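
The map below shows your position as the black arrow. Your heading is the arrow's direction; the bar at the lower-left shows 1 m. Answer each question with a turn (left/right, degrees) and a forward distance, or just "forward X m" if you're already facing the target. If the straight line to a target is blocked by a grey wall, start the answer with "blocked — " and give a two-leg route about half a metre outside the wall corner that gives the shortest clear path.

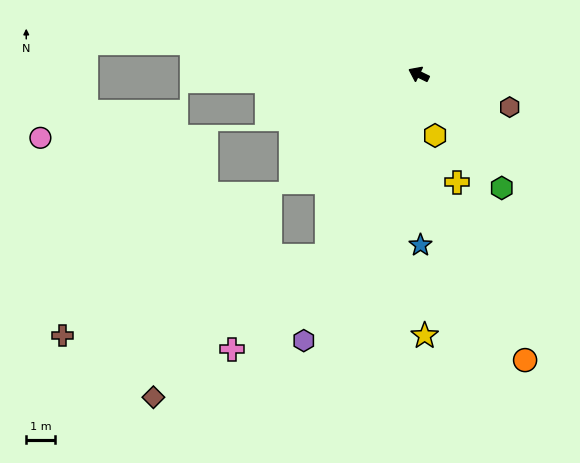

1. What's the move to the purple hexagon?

turn left 93°, forward 10.1 m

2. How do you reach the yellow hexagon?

turn left 131°, forward 2.2 m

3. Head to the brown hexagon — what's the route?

turn right 174°, forward 3.4 m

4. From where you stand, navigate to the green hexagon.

turn left 152°, forward 4.9 m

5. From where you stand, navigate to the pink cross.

blocked — turn left 89°, forward 7.1 m, then turn right 18°, forward 4.6 m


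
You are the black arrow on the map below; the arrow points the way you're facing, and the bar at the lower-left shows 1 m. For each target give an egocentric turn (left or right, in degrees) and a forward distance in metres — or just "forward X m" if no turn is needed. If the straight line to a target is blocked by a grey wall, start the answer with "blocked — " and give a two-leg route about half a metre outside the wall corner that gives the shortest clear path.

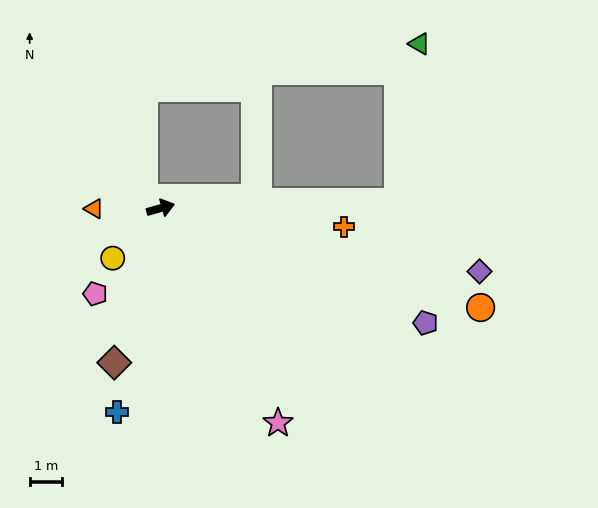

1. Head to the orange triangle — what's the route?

turn left 165°, forward 2.0 m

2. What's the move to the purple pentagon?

turn right 39°, forward 8.9 m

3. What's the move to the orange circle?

turn right 33°, forward 10.3 m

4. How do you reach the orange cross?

turn right 22°, forward 5.7 m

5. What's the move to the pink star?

turn right 77°, forward 7.5 m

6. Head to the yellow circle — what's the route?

turn right 150°, forward 2.1 m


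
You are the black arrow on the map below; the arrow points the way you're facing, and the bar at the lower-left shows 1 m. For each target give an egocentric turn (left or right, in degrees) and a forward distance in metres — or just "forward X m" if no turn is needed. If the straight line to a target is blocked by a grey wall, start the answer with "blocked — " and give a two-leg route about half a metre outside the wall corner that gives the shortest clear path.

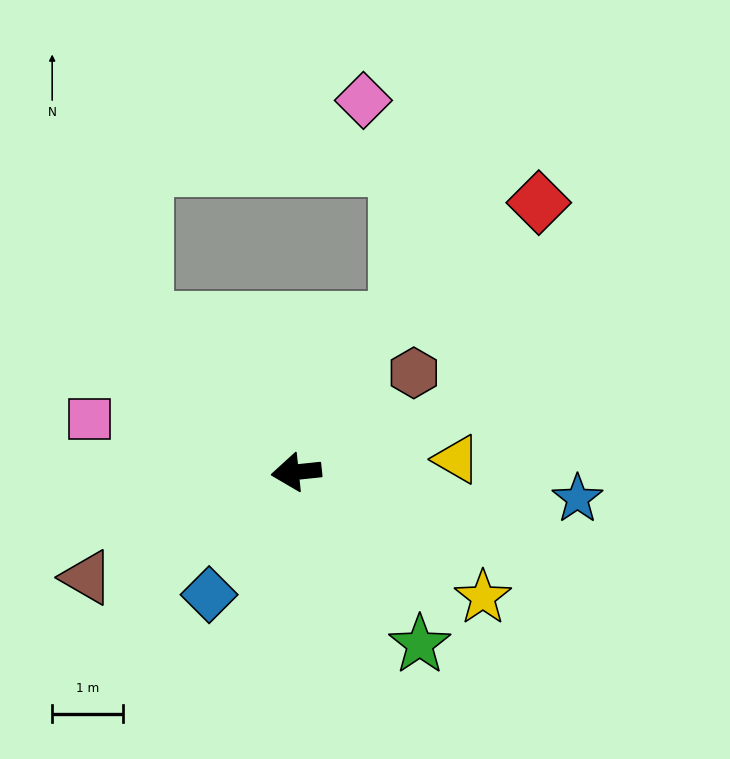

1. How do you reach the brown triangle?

turn left 21°, forward 3.3 m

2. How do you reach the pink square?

turn right 20°, forward 3.0 m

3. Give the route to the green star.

turn left 120°, forward 3.0 m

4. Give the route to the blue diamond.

turn left 49°, forward 2.1 m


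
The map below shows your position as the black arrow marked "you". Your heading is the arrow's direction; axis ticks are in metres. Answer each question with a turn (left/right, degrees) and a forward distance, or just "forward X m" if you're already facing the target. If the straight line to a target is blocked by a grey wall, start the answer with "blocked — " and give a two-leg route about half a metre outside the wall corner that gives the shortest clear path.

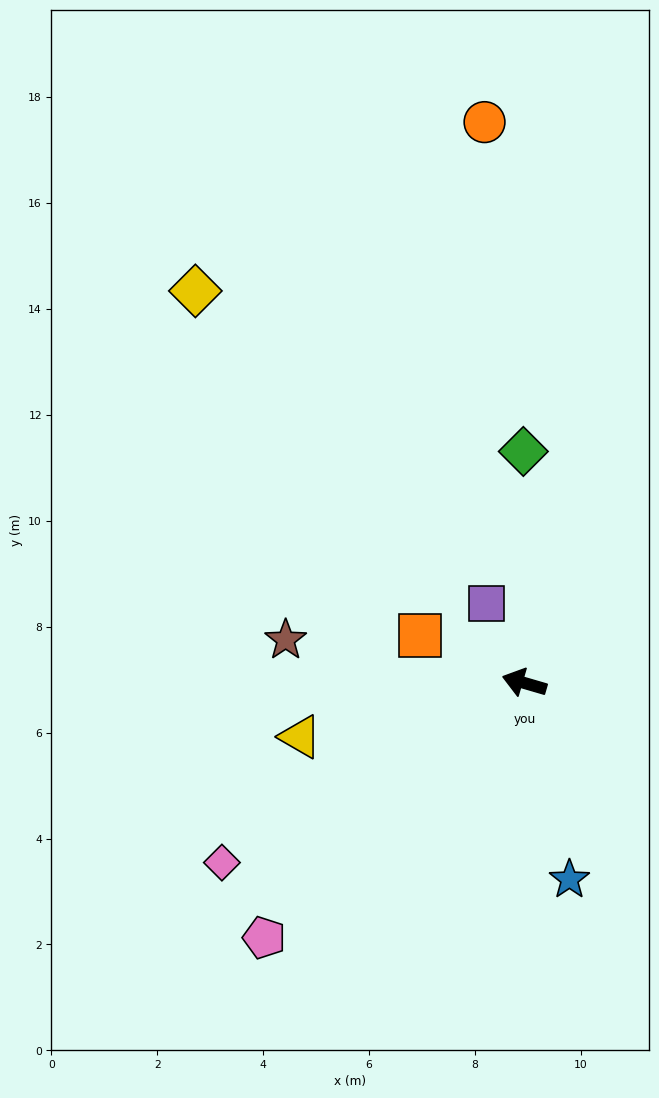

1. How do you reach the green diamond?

turn right 73°, forward 4.4 m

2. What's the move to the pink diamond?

turn left 47°, forward 6.6 m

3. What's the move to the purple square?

turn right 48°, forward 1.7 m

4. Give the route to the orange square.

turn right 8°, forward 2.2 m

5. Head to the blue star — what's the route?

turn left 119°, forward 3.8 m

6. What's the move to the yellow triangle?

turn left 30°, forward 4.4 m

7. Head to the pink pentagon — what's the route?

turn left 61°, forward 6.9 m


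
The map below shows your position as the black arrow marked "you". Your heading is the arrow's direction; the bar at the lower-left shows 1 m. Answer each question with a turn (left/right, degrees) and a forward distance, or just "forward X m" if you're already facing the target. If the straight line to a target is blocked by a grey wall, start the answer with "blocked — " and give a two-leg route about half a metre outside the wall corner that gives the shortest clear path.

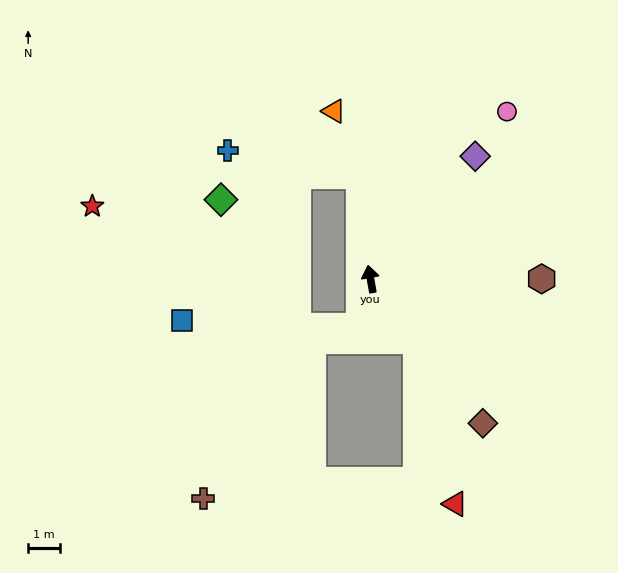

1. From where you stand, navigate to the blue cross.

blocked — turn right 4°, forward 3.3 m, then turn left 73°, forward 4.2 m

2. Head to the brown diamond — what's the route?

turn right 152°, forward 5.7 m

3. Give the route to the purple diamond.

turn right 51°, forward 5.1 m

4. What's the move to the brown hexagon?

turn right 100°, forward 5.4 m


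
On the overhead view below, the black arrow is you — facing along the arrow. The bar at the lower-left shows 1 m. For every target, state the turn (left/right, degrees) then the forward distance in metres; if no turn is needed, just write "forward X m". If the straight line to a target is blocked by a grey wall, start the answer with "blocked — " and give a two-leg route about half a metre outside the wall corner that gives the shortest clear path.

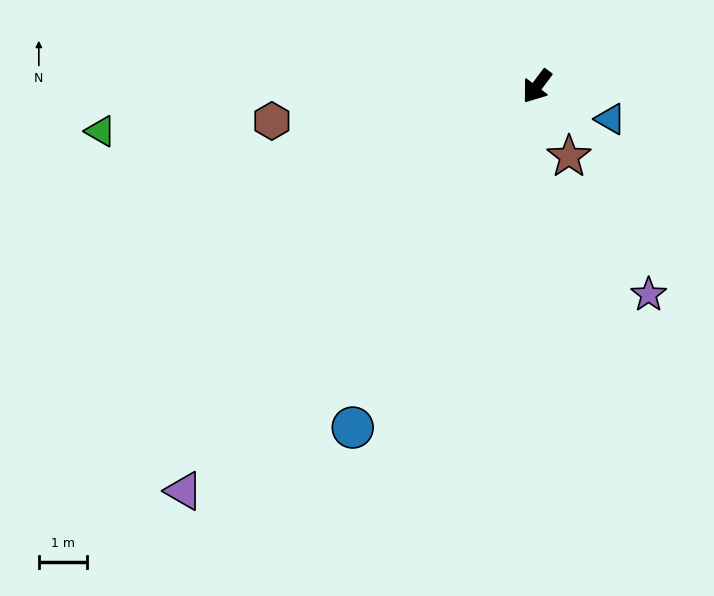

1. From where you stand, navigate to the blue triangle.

turn left 103°, forward 1.7 m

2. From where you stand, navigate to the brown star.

turn left 61°, forward 1.6 m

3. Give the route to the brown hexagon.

turn right 46°, forward 5.6 m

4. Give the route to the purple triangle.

turn right 4°, forward 11.2 m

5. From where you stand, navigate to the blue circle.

turn left 9°, forward 8.1 m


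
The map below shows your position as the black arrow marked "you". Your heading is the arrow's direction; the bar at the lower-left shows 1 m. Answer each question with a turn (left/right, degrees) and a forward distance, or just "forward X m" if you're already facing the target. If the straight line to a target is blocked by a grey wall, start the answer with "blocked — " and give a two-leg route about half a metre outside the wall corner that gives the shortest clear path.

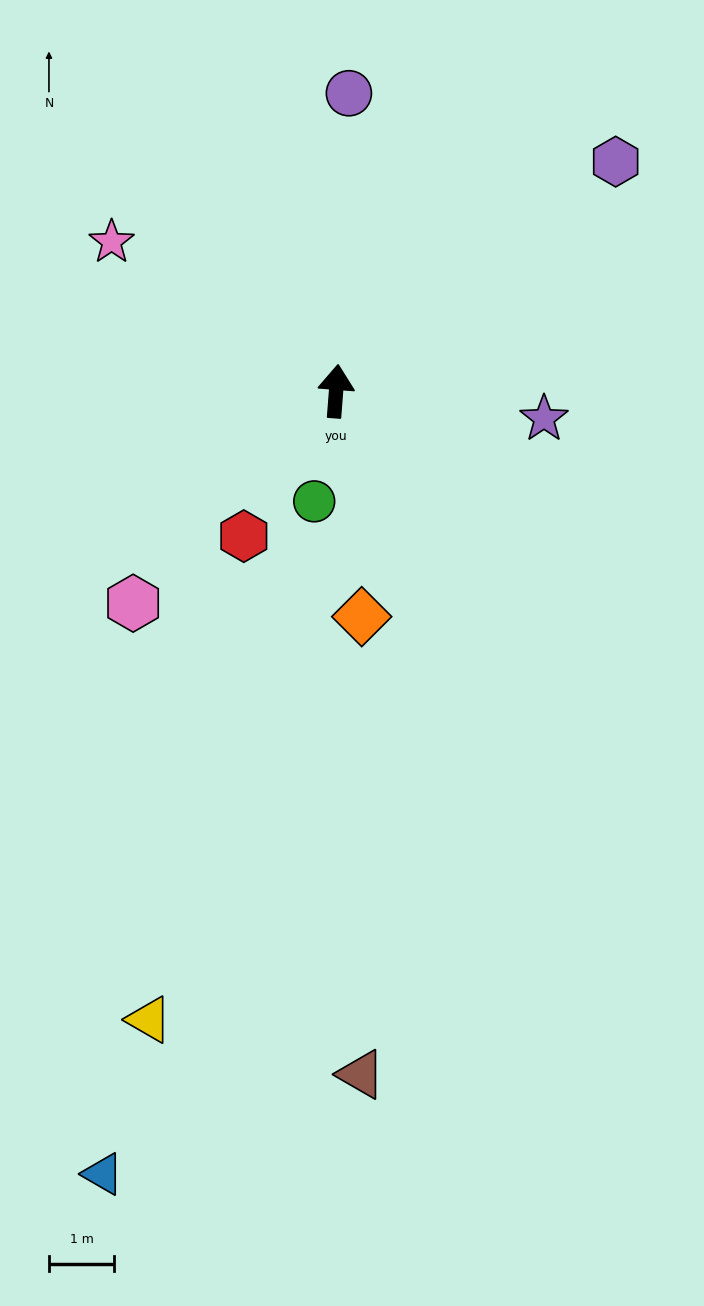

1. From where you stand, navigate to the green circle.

turn left 173°, forward 1.7 m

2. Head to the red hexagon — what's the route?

turn left 152°, forward 2.6 m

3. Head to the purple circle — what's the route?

forward 4.6 m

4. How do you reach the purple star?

turn right 93°, forward 3.2 m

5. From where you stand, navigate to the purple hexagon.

turn right 46°, forward 5.6 m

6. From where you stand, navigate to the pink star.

turn left 61°, forward 4.1 m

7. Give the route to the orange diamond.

turn right 169°, forward 3.5 m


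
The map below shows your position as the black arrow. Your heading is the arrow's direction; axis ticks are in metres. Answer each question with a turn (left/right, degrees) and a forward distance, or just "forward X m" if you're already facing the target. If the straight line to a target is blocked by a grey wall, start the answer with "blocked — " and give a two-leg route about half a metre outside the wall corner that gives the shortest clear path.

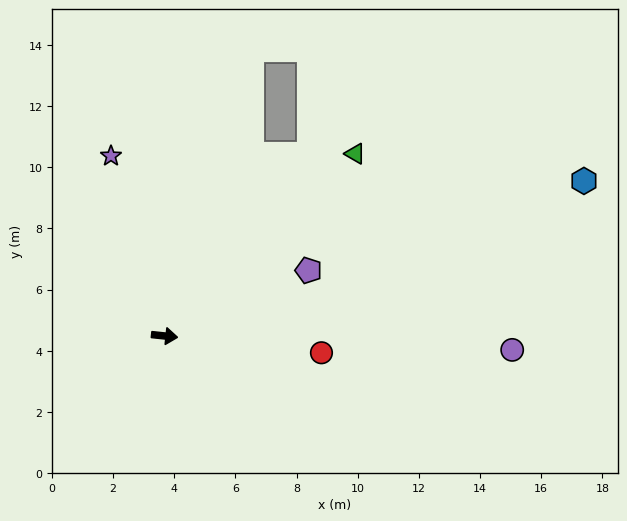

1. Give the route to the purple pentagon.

turn left 30°, forward 5.2 m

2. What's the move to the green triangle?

turn left 50°, forward 8.6 m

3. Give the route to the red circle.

forward 5.2 m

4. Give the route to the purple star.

turn left 113°, forward 6.1 m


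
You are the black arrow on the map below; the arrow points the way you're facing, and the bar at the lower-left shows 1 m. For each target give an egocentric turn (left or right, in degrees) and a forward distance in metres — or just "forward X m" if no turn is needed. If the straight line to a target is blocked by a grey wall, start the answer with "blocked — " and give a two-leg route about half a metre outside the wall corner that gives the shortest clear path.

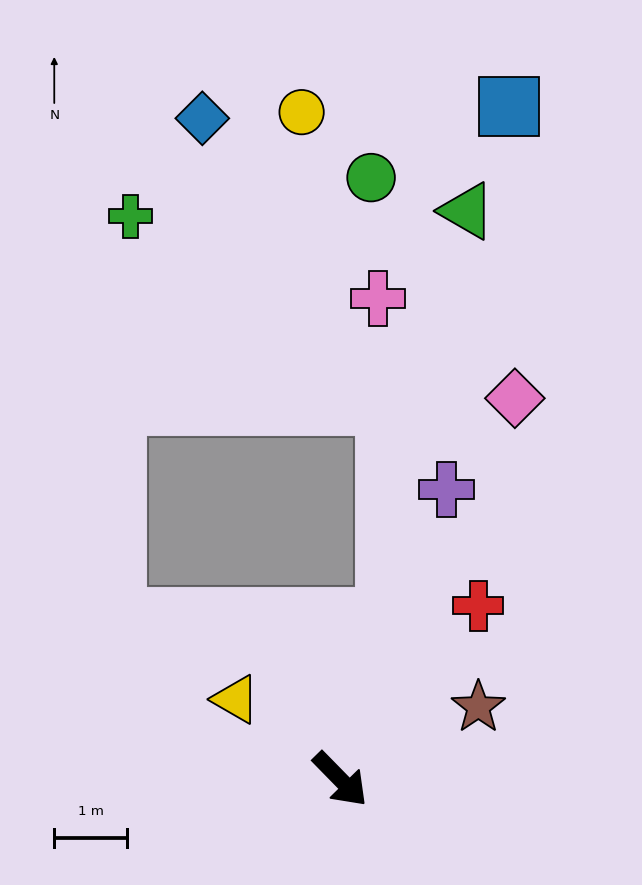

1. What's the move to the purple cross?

turn left 115°, forward 4.3 m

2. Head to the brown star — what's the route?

turn left 73°, forward 2.2 m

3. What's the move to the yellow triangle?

turn right 172°, forward 1.8 m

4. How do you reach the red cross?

turn left 97°, forward 3.1 m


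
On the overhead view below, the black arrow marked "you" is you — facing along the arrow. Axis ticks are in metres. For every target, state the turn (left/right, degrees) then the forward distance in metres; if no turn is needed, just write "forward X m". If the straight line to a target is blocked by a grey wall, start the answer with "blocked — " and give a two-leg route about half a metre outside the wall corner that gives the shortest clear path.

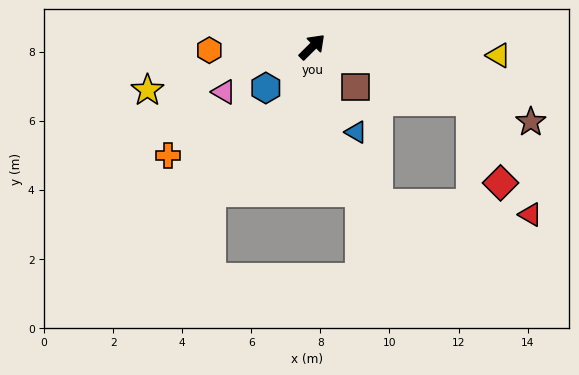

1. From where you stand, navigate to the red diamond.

blocked — turn right 64°, forward 4.8 m, then turn right 50°, forward 2.5 m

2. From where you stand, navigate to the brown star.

turn right 64°, forward 6.7 m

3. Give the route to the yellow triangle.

turn right 47°, forward 5.4 m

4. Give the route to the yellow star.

turn left 150°, forward 4.9 m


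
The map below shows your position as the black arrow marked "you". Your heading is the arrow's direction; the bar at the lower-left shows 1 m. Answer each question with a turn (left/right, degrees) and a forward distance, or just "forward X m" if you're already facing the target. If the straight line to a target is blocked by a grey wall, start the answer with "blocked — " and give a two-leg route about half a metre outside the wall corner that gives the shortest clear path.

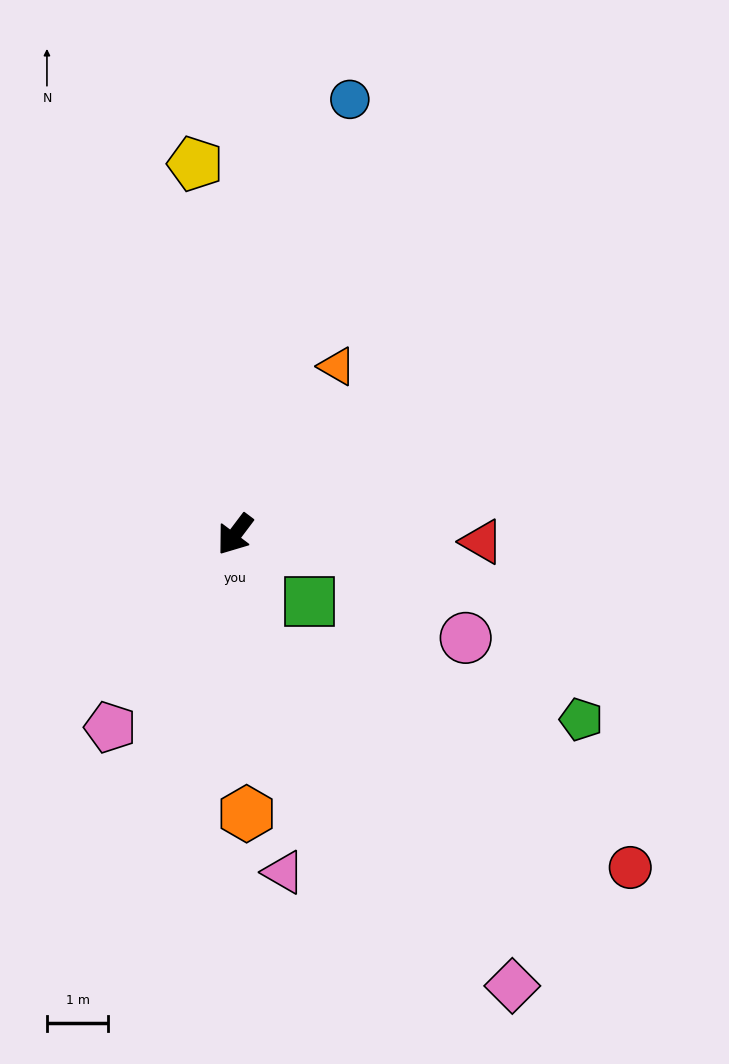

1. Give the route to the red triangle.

turn left 125°, forward 4.0 m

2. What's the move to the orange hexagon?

turn left 39°, forward 4.5 m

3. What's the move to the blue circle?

turn right 158°, forward 7.3 m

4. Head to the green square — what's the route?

turn left 85°, forward 1.6 m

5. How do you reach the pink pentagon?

turn left 4°, forward 3.7 m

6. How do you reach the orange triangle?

turn right 174°, forward 3.2 m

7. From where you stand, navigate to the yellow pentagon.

turn right 137°, forward 6.1 m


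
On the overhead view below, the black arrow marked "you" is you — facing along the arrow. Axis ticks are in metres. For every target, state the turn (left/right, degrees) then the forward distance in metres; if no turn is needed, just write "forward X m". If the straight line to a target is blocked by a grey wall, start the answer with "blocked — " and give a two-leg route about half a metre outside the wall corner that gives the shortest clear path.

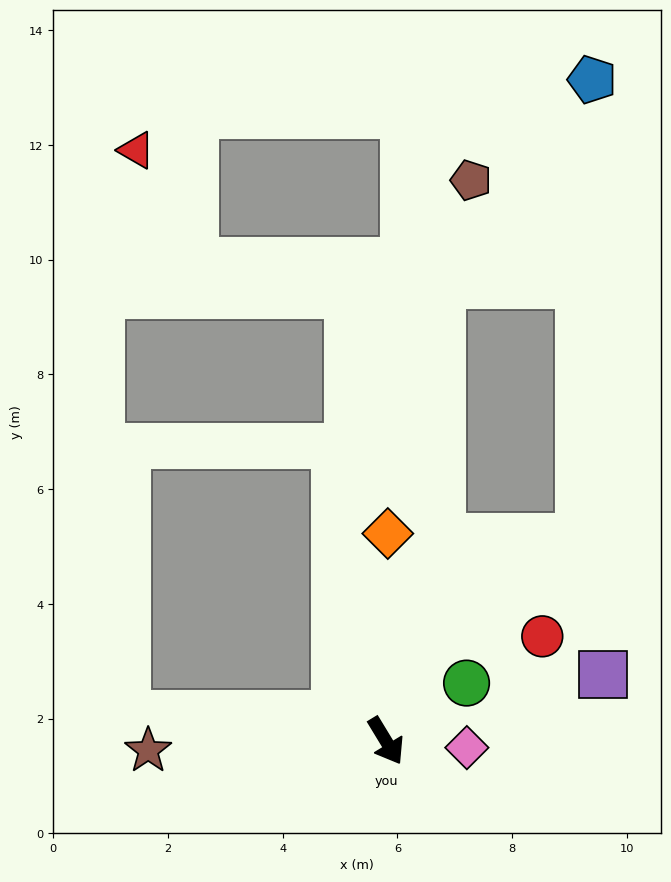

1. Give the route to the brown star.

turn right 119°, forward 4.1 m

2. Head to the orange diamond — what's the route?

turn left 148°, forward 3.6 m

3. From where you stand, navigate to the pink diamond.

turn left 54°, forward 1.4 m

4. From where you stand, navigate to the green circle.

turn left 94°, forward 1.7 m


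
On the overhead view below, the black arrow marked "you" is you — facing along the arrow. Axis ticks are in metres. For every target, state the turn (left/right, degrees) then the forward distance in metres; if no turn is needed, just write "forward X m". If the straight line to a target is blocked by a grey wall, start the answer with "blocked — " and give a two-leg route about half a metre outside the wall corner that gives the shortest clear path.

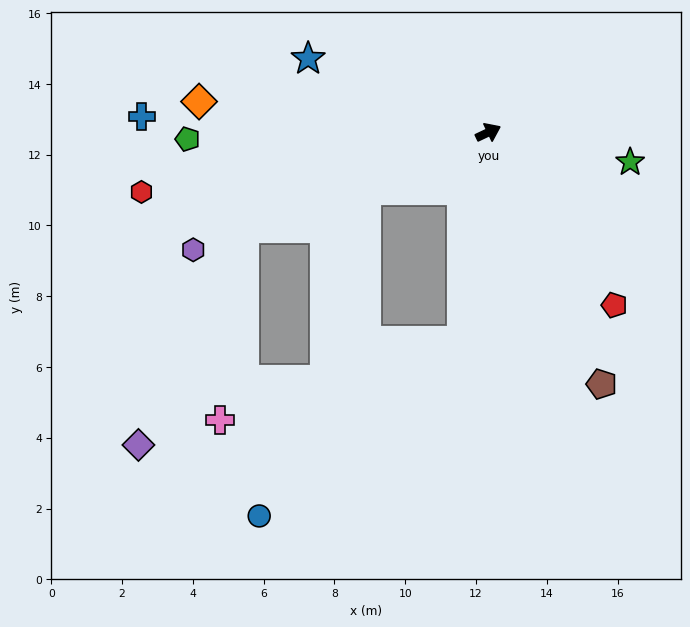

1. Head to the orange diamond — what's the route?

turn left 149°, forward 8.2 m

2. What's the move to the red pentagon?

turn right 79°, forward 6.0 m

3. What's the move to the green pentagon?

turn left 156°, forward 8.5 m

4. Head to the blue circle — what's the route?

blocked — turn right 122°, forward 5.9 m, then turn right 43°, forward 7.6 m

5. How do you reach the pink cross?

blocked — turn right 122°, forward 5.9 m, then turn right 65°, forward 7.2 m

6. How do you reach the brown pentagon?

turn right 91°, forward 7.8 m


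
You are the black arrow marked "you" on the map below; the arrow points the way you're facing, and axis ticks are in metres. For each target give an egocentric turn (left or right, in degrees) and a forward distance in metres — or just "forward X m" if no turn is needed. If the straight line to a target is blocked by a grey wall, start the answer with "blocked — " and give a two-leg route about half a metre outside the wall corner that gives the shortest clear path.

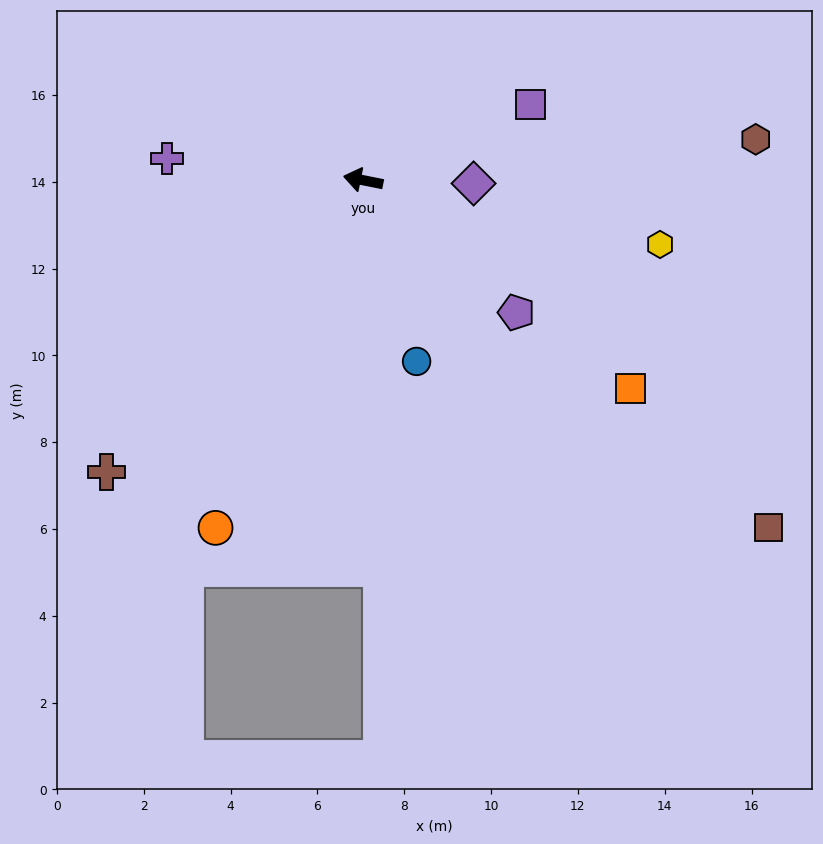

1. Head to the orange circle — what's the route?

turn left 78°, forward 8.7 m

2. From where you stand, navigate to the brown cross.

turn left 60°, forward 9.0 m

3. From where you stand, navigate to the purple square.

turn right 144°, forward 4.2 m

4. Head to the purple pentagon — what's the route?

turn left 151°, forward 4.7 m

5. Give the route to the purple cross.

turn left 5°, forward 4.5 m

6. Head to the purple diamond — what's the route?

turn right 170°, forward 2.5 m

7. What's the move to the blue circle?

turn left 118°, forward 4.4 m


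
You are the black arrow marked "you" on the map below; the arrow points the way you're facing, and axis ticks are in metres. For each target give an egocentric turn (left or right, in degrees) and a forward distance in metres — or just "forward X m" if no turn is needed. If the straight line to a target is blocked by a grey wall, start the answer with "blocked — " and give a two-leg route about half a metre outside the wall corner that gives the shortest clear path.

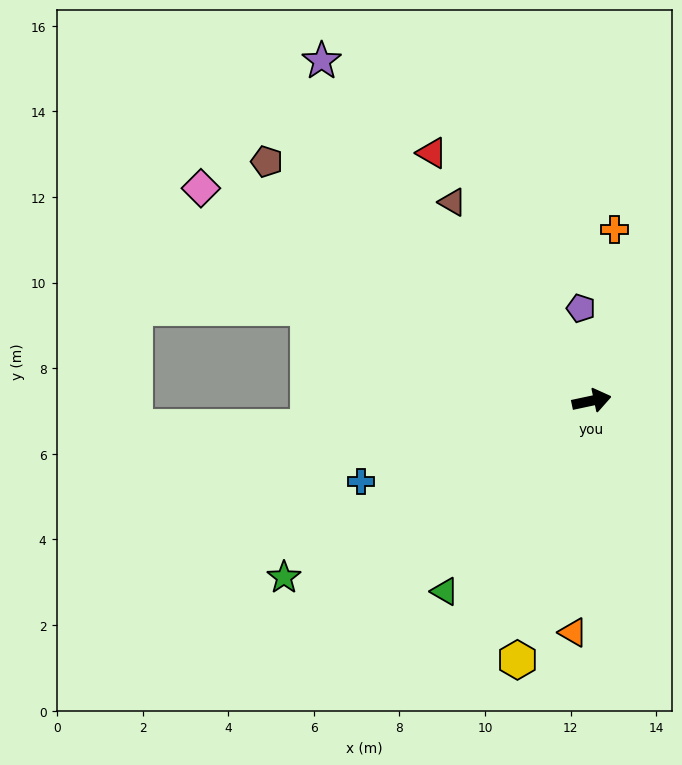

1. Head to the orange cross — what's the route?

turn left 70°, forward 4.0 m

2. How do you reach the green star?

turn right 162°, forward 8.3 m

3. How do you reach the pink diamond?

turn left 139°, forward 10.4 m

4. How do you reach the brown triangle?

turn left 113°, forward 5.7 m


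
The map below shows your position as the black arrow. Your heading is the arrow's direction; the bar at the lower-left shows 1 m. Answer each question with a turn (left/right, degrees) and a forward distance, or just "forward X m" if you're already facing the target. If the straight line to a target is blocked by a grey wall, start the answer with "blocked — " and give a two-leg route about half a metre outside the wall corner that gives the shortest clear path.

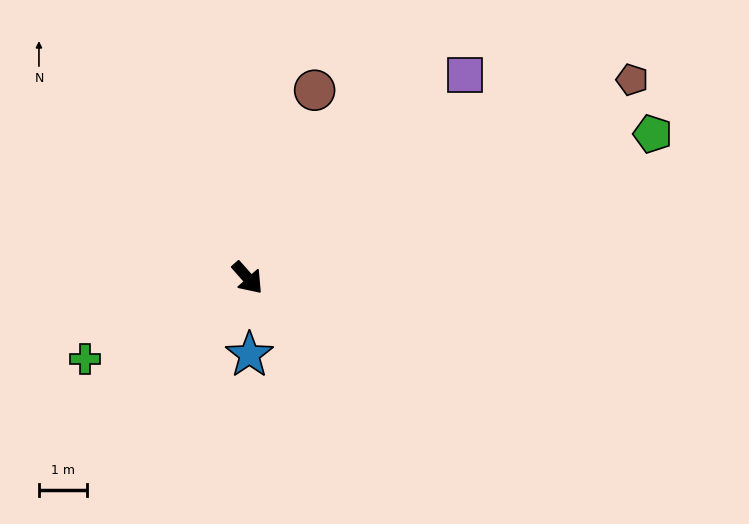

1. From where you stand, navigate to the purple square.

turn left 91°, forward 6.2 m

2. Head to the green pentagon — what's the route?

turn left 68°, forward 8.9 m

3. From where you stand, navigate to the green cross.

turn right 105°, forward 3.8 m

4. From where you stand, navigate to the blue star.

turn right 40°, forward 1.6 m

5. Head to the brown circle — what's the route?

turn left 119°, forward 4.1 m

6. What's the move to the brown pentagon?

turn left 76°, forward 9.0 m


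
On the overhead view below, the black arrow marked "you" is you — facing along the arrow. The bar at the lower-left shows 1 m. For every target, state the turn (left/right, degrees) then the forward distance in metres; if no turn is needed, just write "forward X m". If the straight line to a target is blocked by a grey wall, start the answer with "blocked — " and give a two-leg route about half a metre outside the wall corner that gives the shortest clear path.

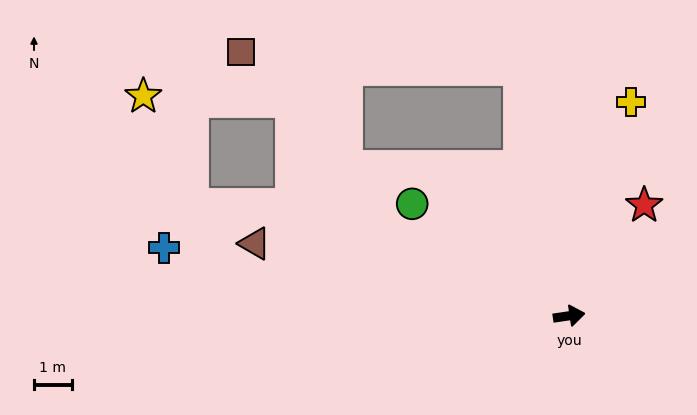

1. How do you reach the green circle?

turn left 136°, forward 5.1 m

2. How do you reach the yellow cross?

turn left 65°, forward 5.9 m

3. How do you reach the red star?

turn left 47°, forward 3.5 m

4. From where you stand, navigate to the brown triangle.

turn left 159°, forward 8.5 m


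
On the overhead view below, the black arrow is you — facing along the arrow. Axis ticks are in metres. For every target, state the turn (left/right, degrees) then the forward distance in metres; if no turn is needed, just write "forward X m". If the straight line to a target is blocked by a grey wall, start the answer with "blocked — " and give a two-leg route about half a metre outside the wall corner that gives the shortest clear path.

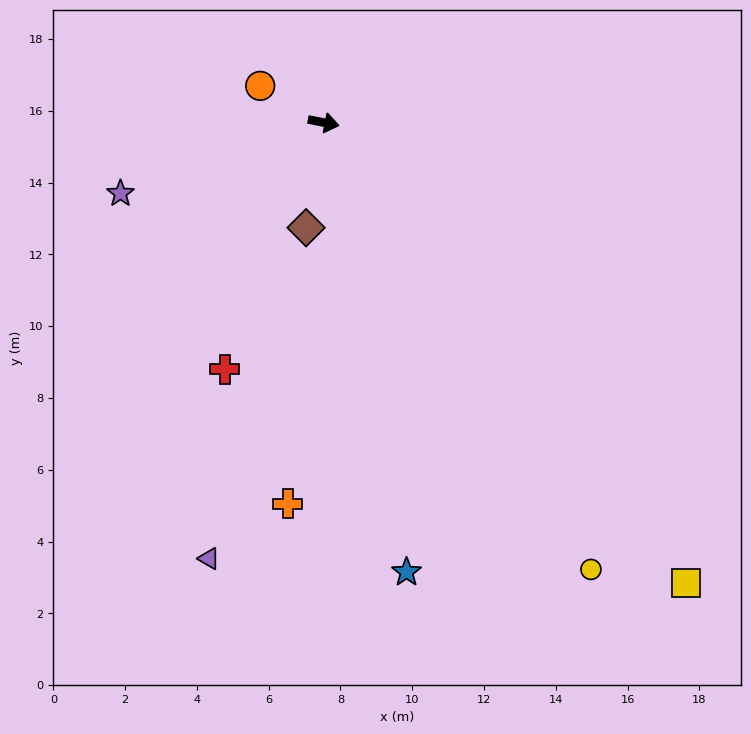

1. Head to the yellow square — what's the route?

turn right 41°, forward 16.3 m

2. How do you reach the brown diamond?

turn right 88°, forward 3.0 m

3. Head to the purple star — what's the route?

turn right 150°, forward 6.0 m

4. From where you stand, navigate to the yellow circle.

turn right 48°, forward 14.5 m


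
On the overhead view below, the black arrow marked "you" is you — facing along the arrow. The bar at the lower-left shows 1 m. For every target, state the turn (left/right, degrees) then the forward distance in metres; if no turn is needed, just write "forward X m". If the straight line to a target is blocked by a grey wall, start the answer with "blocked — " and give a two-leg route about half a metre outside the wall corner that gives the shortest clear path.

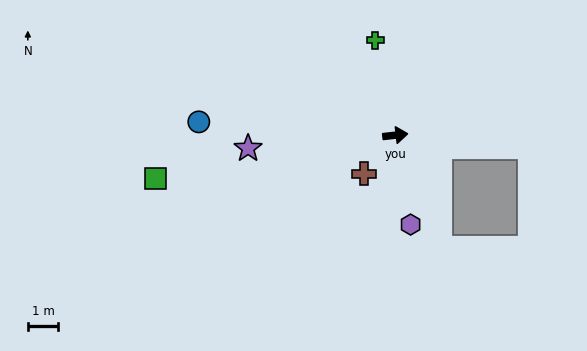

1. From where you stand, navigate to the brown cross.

turn right 136°, forward 1.6 m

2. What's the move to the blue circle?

turn left 170°, forward 6.4 m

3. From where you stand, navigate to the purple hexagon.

turn right 87°, forward 3.0 m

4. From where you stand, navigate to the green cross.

turn left 95°, forward 3.2 m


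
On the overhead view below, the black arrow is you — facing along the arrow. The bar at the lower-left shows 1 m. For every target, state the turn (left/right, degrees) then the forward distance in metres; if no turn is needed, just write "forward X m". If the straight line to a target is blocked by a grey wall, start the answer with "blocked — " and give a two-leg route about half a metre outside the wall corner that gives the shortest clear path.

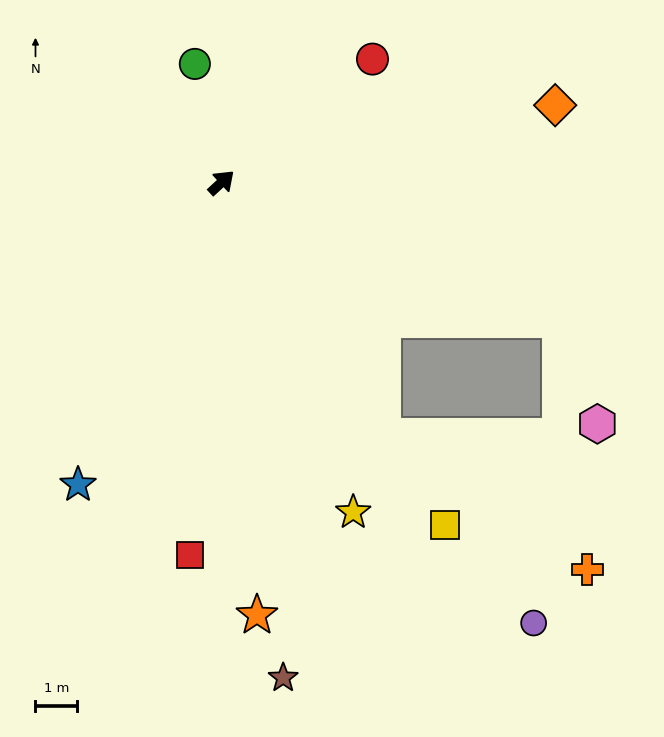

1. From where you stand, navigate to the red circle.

turn right 3°, forward 4.7 m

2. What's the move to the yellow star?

turn right 111°, forward 8.5 m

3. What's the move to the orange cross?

blocked — turn right 100°, forward 7.2 m, then turn left 24°, forward 5.8 m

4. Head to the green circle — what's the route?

turn left 60°, forward 2.9 m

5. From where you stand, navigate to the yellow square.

turn right 100°, forward 9.8 m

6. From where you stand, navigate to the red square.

turn right 138°, forward 9.0 m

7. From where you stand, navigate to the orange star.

turn right 128°, forward 10.4 m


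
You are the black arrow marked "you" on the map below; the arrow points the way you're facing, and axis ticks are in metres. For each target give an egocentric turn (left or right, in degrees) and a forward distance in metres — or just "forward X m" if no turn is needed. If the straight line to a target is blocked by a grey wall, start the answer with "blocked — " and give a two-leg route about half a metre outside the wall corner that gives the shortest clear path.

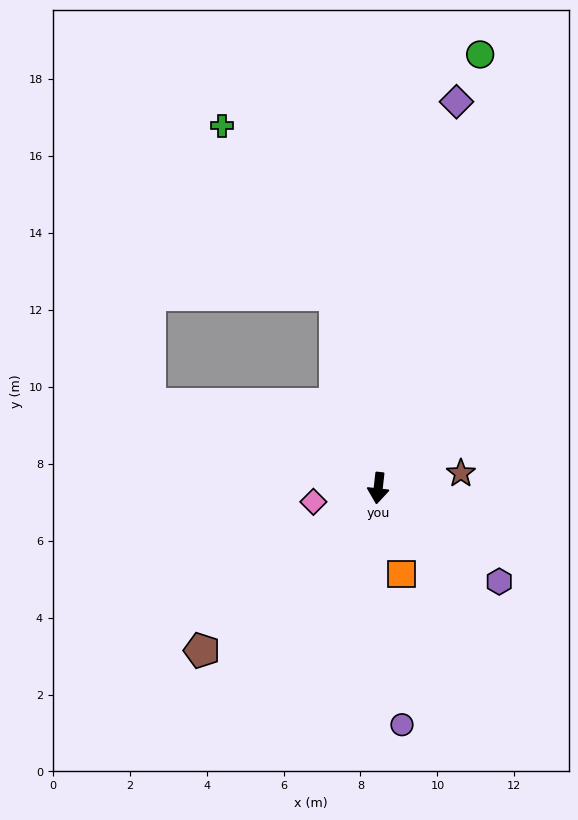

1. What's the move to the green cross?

blocked — turn right 161°, forward 5.2 m, then turn left 21°, forward 5.3 m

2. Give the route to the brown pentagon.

turn right 41°, forward 6.2 m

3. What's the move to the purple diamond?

turn left 175°, forward 10.3 m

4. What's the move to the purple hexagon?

turn left 59°, forward 4.0 m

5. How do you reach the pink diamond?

turn right 72°, forward 1.7 m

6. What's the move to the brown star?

turn left 107°, forward 2.2 m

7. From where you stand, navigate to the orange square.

turn left 22°, forward 2.3 m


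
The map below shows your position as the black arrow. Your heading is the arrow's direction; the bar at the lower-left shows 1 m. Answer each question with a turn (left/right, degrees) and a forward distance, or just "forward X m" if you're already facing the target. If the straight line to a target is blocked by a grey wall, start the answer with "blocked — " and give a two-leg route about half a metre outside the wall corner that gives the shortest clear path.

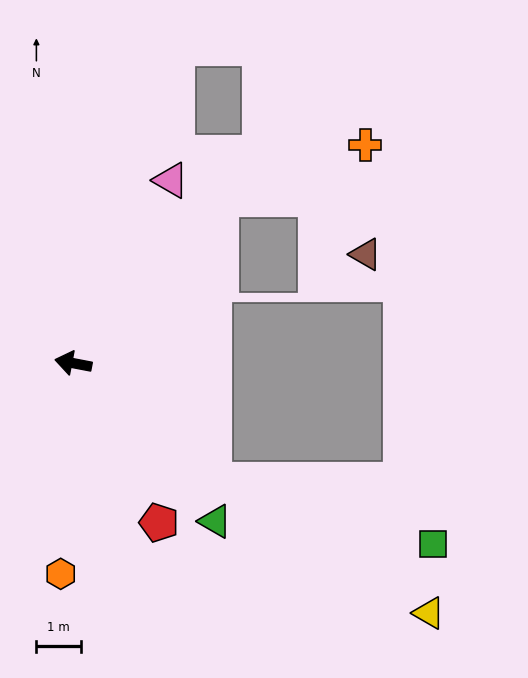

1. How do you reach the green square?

blocked — turn left 151°, forward 4.1 m, then turn left 24°, forward 5.1 m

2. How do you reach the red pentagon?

turn left 129°, forward 4.0 m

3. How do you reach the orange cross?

blocked — turn right 121°, forward 4.9 m, then turn right 28°, forward 3.4 m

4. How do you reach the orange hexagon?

turn left 97°, forward 4.7 m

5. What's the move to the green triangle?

turn left 143°, forward 4.7 m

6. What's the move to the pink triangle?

turn right 107°, forward 4.6 m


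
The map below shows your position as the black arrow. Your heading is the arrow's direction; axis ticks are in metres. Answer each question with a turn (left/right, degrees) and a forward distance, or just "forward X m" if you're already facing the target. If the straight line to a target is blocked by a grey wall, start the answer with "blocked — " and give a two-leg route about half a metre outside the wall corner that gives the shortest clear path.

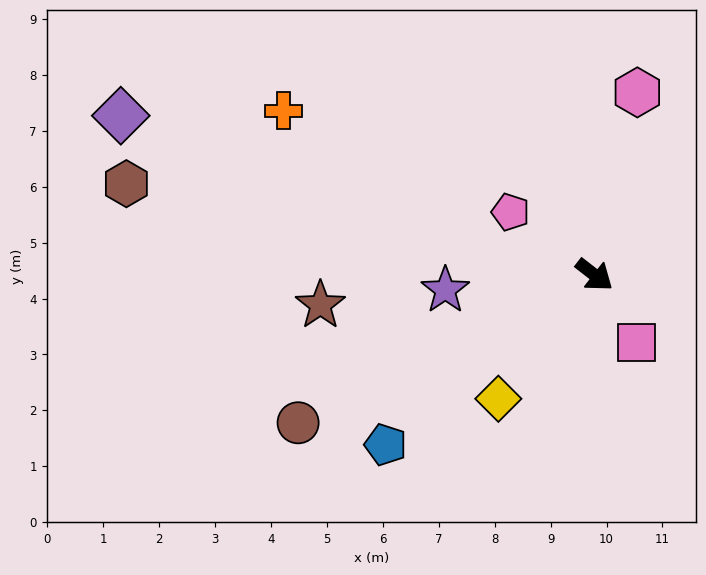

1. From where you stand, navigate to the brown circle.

turn right 116°, forward 5.9 m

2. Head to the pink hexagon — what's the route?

turn left 115°, forward 3.4 m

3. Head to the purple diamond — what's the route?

turn right 161°, forward 8.9 m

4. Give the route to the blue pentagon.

turn right 103°, forward 4.8 m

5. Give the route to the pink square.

turn right 20°, forward 1.4 m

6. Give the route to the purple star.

turn right 136°, forward 2.7 m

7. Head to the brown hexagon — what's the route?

turn right 153°, forward 8.5 m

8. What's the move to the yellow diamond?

turn right 90°, forward 2.8 m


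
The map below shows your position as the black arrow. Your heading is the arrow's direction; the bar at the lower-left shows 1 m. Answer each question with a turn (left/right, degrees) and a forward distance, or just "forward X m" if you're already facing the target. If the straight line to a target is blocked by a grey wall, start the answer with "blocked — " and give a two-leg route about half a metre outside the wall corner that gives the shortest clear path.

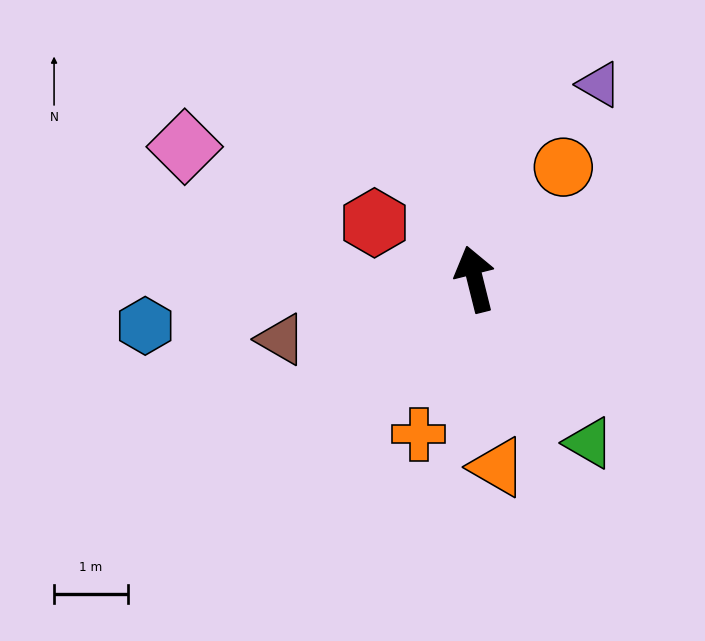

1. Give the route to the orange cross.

turn left 146°, forward 2.2 m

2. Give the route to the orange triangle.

turn left 173°, forward 2.6 m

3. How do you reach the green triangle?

turn right 159°, forward 2.7 m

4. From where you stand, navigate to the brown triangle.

turn left 93°, forward 2.7 m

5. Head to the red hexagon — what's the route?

turn left 47°, forward 1.6 m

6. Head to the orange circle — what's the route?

turn right 52°, forward 1.9 m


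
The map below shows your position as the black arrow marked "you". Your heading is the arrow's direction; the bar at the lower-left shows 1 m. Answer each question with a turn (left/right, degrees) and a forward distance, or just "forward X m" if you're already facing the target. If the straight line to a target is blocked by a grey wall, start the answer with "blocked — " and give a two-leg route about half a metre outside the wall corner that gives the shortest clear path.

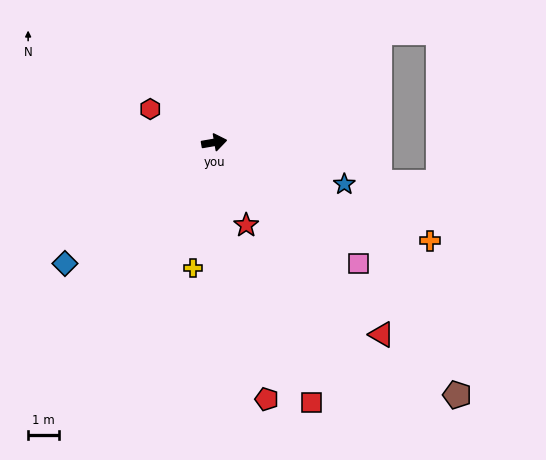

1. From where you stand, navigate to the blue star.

turn right 28°, forward 4.4 m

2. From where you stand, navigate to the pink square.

turn right 50°, forward 6.0 m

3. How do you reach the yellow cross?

turn right 109°, forward 4.1 m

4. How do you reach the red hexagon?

turn left 143°, forward 2.3 m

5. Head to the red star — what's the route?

turn right 79°, forward 2.8 m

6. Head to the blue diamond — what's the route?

turn right 151°, forward 6.2 m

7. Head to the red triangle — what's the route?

turn right 59°, forward 8.2 m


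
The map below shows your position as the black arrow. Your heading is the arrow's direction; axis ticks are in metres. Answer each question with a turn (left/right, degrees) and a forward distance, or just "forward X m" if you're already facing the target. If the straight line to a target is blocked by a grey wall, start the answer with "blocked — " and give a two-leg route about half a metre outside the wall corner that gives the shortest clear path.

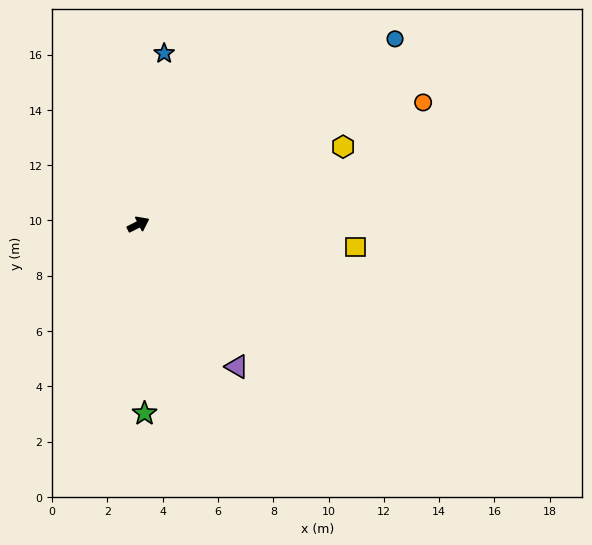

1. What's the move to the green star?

turn right 115°, forward 6.8 m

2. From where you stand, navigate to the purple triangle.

turn right 82°, forward 6.3 m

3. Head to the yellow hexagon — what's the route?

turn right 6°, forward 7.9 m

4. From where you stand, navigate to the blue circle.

turn left 9°, forward 11.5 m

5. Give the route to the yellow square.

turn right 33°, forward 7.9 m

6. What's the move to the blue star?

turn left 55°, forward 6.3 m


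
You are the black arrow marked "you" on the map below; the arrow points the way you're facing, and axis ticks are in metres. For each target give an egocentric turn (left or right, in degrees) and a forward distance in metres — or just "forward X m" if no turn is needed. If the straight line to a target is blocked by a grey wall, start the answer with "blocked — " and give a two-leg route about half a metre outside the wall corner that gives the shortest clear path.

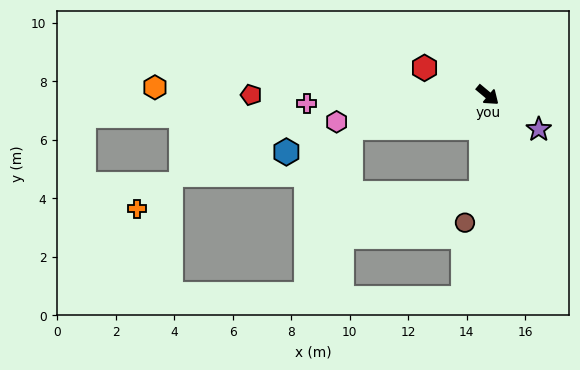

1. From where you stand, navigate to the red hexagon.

turn right 163°, forward 2.3 m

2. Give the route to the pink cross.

turn right 137°, forward 6.2 m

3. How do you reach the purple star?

turn left 6°, forward 2.1 m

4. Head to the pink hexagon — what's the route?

turn right 130°, forward 5.2 m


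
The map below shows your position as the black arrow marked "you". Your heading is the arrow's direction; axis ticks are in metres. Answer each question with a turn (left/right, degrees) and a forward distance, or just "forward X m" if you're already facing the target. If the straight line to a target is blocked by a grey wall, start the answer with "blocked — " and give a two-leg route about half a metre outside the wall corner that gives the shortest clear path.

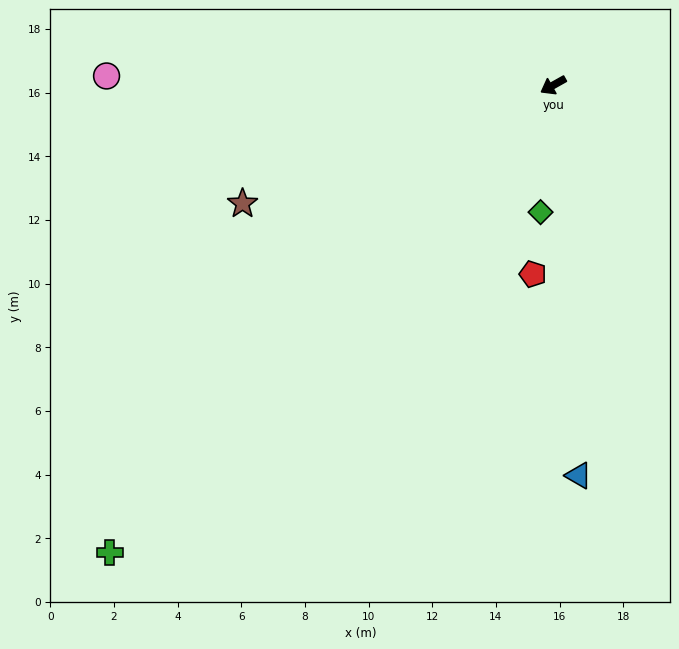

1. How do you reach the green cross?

turn left 17°, forward 20.2 m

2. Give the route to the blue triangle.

turn left 64°, forward 12.3 m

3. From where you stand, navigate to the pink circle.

turn right 31°, forward 14.0 m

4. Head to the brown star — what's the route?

turn right 8°, forward 10.4 m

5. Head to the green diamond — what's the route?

turn left 55°, forward 4.0 m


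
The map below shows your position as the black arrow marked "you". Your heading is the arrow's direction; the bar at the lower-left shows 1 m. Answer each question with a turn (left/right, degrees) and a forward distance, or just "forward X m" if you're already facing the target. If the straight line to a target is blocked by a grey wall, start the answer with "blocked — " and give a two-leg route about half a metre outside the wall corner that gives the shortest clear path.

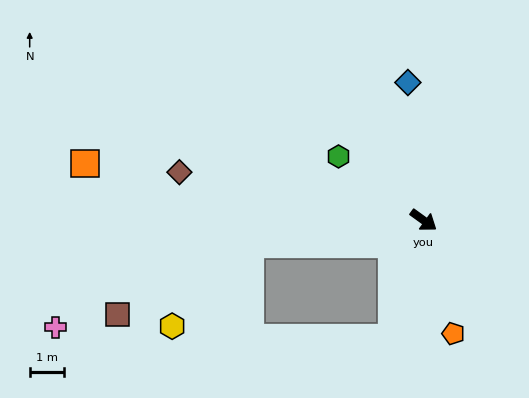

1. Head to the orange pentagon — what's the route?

turn right 39°, forward 3.4 m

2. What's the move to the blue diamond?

turn left 132°, forward 4.1 m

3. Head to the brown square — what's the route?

blocked — turn right 136°, forward 5.1 m, then turn left 20°, forward 4.4 m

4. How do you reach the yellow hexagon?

blocked — turn right 136°, forward 5.1 m, then turn left 39°, forward 3.3 m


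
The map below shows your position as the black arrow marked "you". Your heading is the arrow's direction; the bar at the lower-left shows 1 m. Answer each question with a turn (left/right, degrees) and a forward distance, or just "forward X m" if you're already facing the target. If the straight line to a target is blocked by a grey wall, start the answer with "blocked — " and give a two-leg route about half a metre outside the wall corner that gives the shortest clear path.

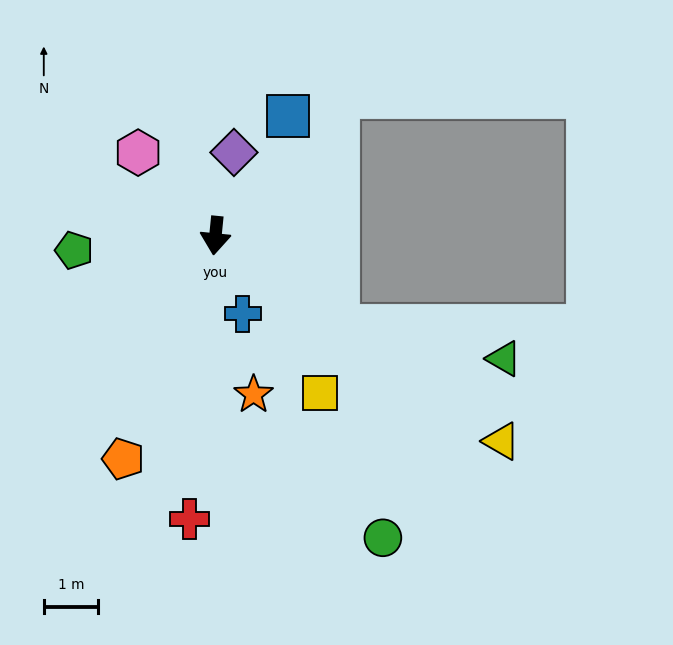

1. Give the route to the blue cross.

turn left 25°, forward 1.5 m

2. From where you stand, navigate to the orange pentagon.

turn right 17°, forward 4.4 m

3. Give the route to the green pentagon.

turn right 78°, forward 2.6 m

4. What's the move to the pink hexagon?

turn right 131°, forward 2.1 m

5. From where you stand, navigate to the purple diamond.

turn left 173°, forward 1.6 m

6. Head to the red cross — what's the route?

forward 5.2 m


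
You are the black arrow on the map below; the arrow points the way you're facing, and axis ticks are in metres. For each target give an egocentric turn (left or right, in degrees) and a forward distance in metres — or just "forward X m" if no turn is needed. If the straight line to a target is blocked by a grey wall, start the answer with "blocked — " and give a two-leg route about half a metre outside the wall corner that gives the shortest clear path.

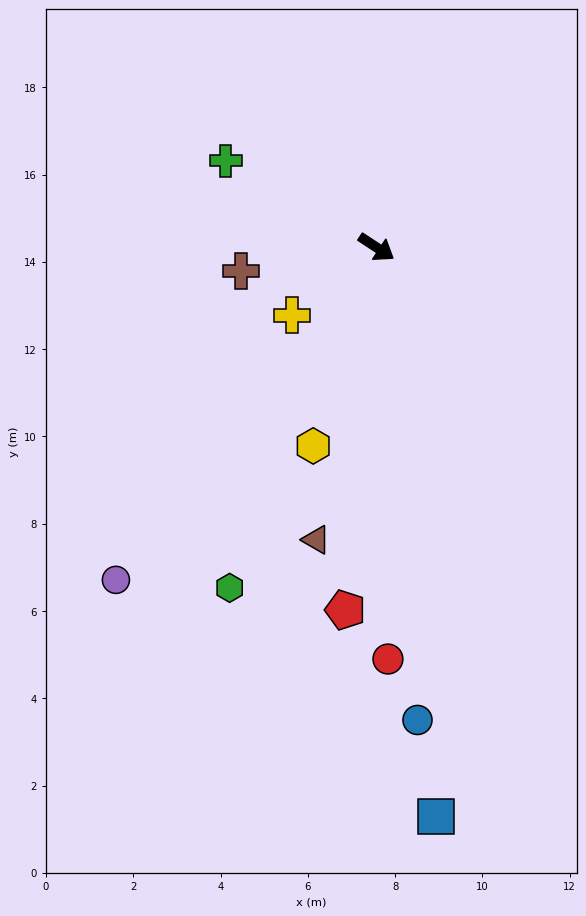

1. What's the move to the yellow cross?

turn right 108°, forward 2.5 m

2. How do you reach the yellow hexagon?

turn right 74°, forward 4.8 m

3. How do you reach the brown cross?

turn right 137°, forward 3.2 m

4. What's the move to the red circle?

turn right 55°, forward 9.4 m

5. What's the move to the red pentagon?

turn right 62°, forward 8.3 m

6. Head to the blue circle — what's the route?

turn right 52°, forward 10.9 m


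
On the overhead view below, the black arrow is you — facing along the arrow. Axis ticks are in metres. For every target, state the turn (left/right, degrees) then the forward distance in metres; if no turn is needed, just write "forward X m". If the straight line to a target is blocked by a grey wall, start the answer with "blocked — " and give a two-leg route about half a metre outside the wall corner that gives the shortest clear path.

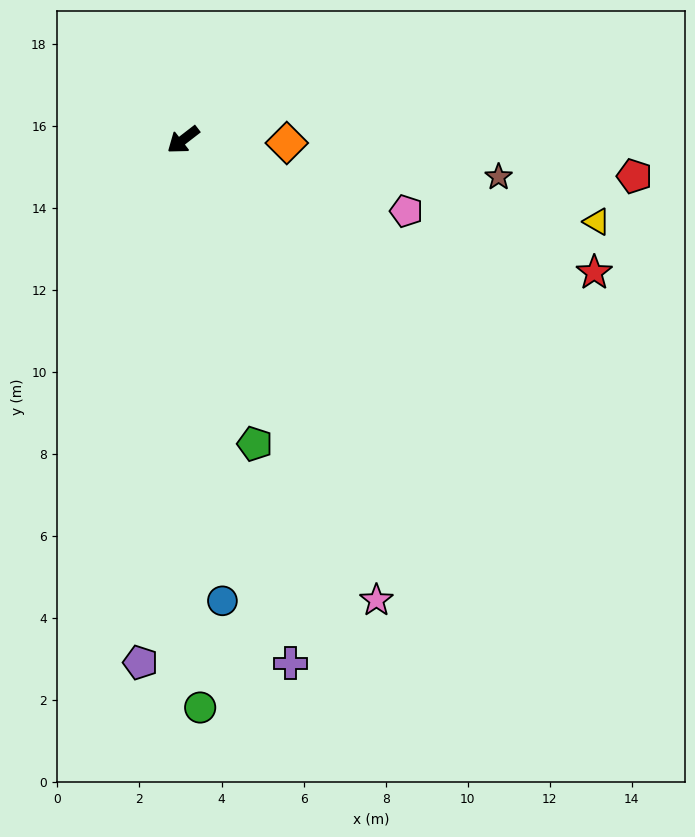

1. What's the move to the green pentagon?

turn left 66°, forward 7.6 m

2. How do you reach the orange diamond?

turn left 141°, forward 2.5 m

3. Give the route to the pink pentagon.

turn left 125°, forward 5.7 m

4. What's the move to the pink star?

turn left 75°, forward 12.2 m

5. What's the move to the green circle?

turn left 54°, forward 13.8 m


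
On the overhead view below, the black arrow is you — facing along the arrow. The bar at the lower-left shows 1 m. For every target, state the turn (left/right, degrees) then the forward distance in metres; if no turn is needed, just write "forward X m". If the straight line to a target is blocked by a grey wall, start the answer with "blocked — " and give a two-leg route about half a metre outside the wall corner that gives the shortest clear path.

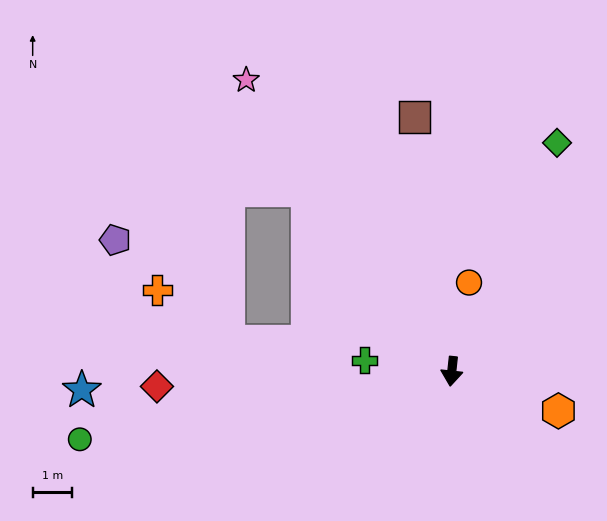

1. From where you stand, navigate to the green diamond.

turn left 161°, forward 6.3 m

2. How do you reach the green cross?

turn right 91°, forward 2.2 m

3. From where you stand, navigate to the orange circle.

turn left 175°, forward 2.3 m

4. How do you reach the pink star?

turn right 139°, forward 9.0 m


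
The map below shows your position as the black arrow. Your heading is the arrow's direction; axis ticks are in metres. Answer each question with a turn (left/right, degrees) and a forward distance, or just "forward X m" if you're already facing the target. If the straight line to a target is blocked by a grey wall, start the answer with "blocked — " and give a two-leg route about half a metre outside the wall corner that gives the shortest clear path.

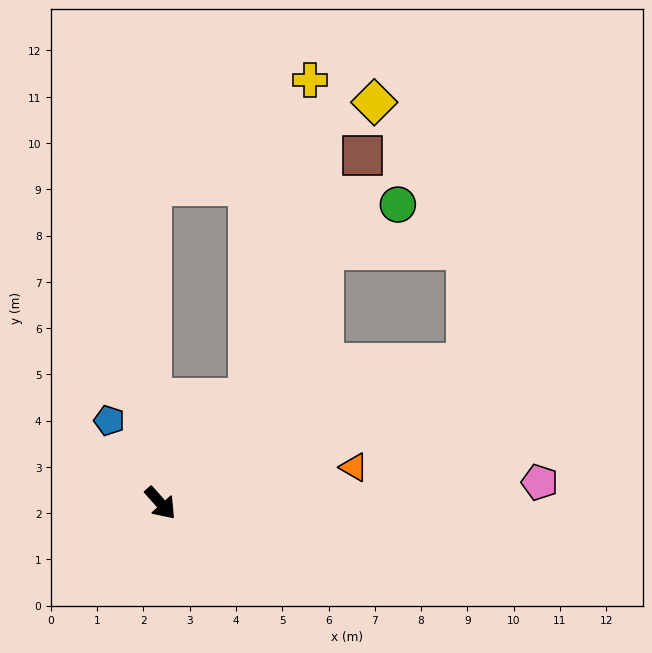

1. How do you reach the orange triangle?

turn left 59°, forward 4.3 m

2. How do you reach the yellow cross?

blocked — turn left 99°, forward 3.0 m, then turn left 28°, forward 7.0 m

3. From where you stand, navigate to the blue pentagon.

turn left 170°, forward 2.1 m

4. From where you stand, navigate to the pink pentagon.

turn left 51°, forward 8.2 m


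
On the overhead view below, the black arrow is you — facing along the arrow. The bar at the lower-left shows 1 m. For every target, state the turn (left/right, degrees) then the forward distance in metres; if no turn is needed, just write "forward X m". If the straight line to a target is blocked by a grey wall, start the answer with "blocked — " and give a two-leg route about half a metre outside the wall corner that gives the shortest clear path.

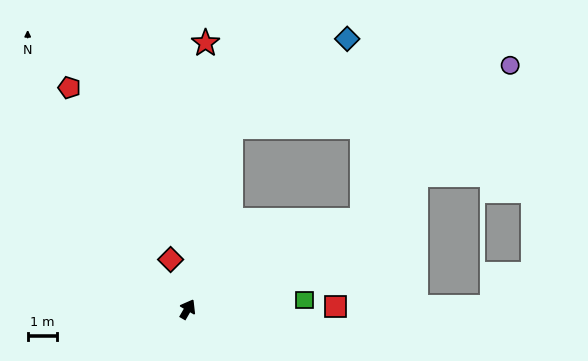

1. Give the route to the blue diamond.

blocked — turn left 17°, forward 6.4 m, then turn right 40°, forward 5.0 m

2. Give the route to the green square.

turn right 56°, forward 4.0 m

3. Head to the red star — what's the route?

turn left 26°, forward 9.2 m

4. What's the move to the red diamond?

turn left 49°, forward 1.8 m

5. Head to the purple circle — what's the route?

blocked — turn right 33°, forward 6.7 m, then turn left 19°, forward 7.3 m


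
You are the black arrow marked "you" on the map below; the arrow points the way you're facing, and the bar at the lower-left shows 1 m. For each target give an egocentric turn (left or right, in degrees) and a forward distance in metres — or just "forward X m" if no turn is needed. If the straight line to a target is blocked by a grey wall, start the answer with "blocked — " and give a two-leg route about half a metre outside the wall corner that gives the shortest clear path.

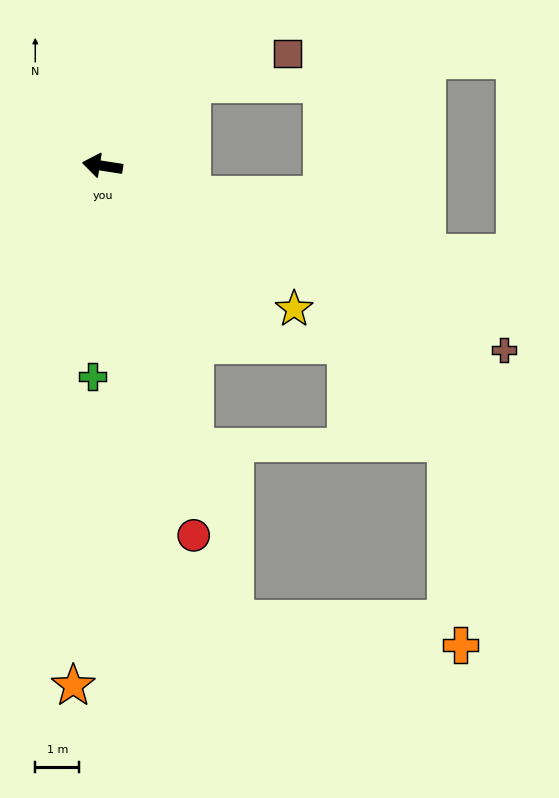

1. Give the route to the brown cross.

turn left 164°, forward 10.0 m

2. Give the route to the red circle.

turn left 113°, forward 8.7 m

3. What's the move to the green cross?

turn left 96°, forward 4.8 m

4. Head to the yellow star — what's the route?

turn left 152°, forward 5.4 m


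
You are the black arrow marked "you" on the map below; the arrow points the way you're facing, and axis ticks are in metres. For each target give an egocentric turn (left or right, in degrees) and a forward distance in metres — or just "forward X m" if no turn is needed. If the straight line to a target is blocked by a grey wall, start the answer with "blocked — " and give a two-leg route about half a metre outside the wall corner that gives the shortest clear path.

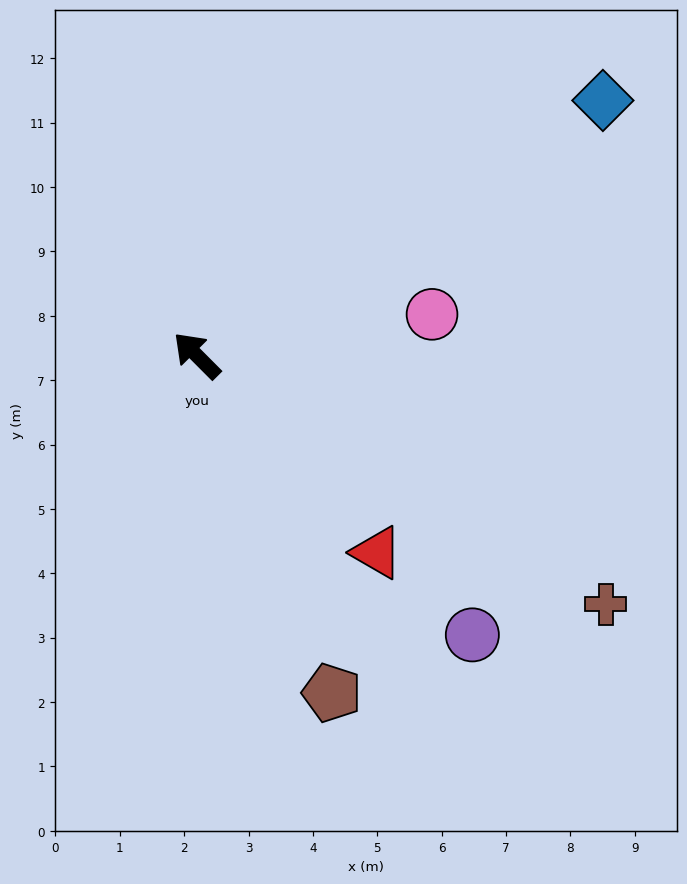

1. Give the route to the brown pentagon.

turn left 157°, forward 5.6 m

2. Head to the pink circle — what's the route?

turn right 125°, forward 3.7 m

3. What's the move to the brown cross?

turn right 166°, forward 7.4 m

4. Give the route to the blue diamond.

turn right 103°, forward 7.4 m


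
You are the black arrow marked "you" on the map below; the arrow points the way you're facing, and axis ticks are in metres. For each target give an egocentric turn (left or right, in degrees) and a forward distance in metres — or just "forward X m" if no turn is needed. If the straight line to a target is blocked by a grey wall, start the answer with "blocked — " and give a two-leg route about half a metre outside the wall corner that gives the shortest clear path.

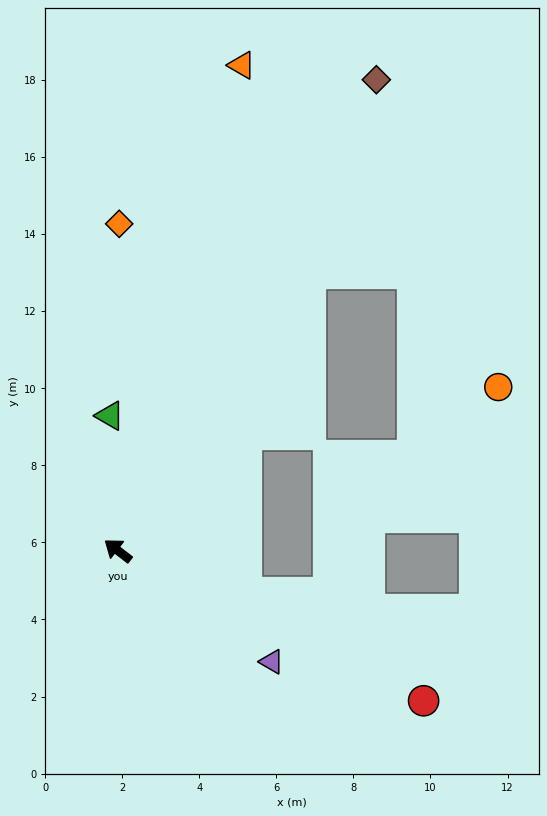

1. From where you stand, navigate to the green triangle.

turn right 49°, forward 3.5 m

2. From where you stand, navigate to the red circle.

turn right 169°, forward 8.8 m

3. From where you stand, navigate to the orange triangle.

turn right 67°, forward 13.0 m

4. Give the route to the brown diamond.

turn right 81°, forward 13.9 m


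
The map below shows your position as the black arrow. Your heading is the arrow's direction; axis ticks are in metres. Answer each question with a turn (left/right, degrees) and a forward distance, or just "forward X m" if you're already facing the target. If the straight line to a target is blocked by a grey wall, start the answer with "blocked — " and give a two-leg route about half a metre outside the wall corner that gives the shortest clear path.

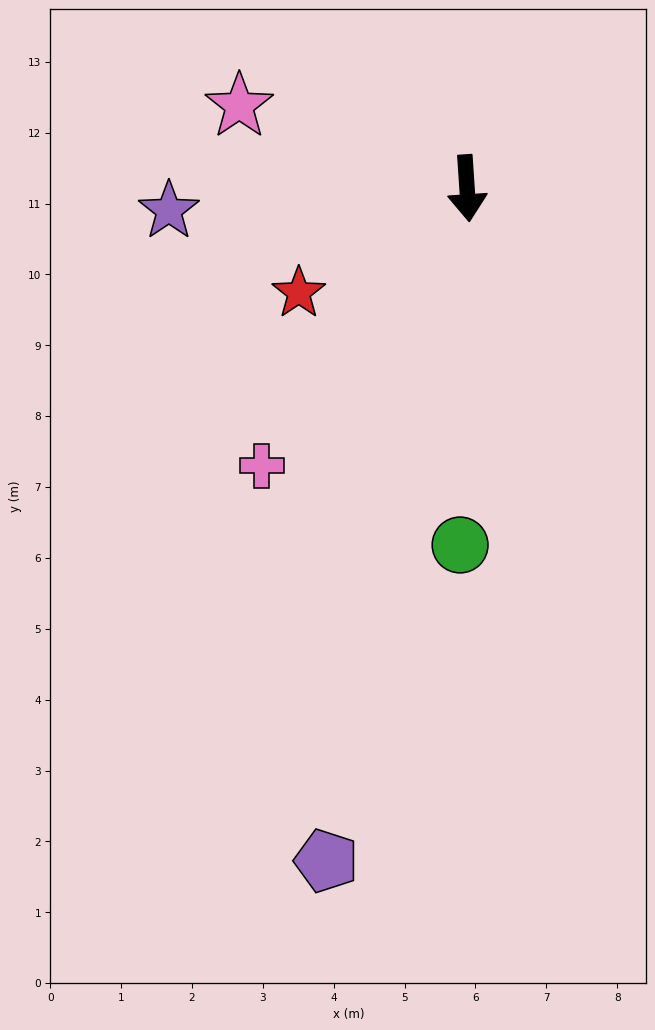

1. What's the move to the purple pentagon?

turn right 16°, forward 9.7 m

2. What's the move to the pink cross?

turn right 40°, forward 4.9 m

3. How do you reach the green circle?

turn right 5°, forward 5.0 m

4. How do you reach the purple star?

turn right 90°, forward 4.2 m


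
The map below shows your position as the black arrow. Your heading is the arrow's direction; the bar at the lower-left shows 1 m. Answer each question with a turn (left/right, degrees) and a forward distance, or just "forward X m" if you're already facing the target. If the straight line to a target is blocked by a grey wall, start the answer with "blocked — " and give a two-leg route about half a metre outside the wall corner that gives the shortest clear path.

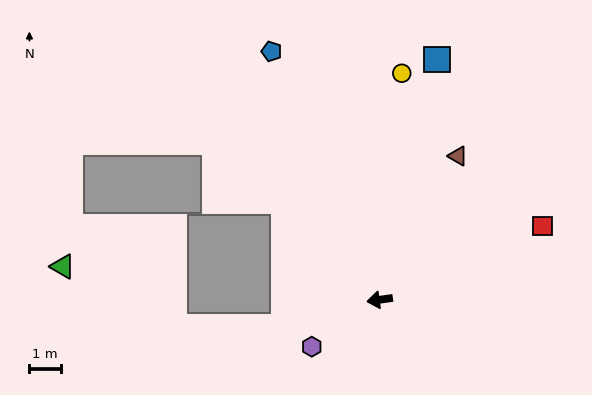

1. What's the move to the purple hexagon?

turn left 27°, forward 2.6 m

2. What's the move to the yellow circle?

turn right 103°, forward 7.3 m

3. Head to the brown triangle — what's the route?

turn right 126°, forward 5.2 m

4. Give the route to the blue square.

turn right 111°, forward 7.9 m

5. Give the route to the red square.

turn right 164°, forward 5.7 m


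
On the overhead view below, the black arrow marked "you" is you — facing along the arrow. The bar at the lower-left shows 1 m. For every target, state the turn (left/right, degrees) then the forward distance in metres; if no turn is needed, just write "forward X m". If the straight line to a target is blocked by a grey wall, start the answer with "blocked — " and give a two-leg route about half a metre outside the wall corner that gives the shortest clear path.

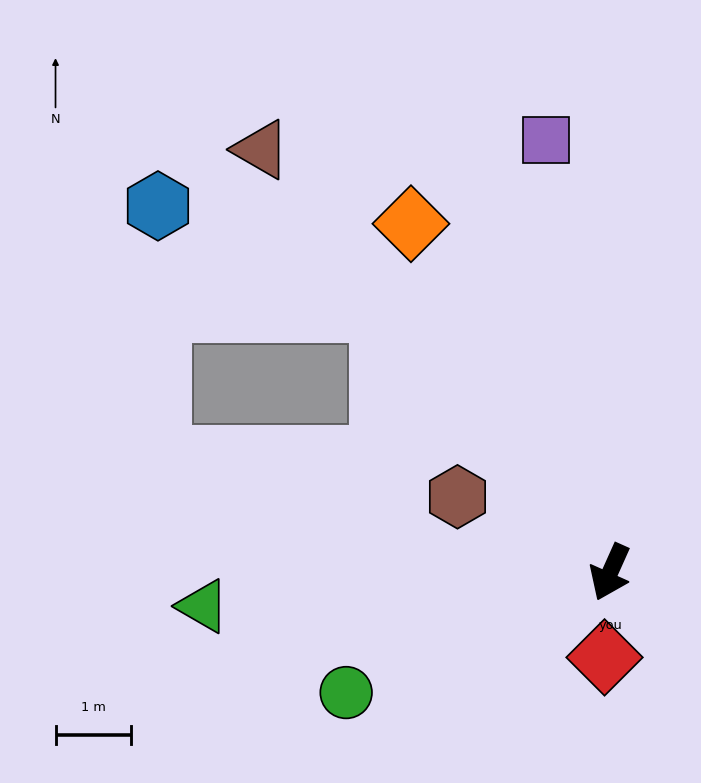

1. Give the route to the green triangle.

turn right 61°, forward 5.4 m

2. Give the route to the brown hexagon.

turn right 92°, forward 2.3 m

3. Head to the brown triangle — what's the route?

turn right 116°, forward 7.3 m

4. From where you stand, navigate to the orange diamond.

turn right 126°, forward 5.3 m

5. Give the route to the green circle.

turn right 41°, forward 3.8 m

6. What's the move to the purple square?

turn right 147°, forward 5.8 m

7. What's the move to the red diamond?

turn left 20°, forward 1.1 m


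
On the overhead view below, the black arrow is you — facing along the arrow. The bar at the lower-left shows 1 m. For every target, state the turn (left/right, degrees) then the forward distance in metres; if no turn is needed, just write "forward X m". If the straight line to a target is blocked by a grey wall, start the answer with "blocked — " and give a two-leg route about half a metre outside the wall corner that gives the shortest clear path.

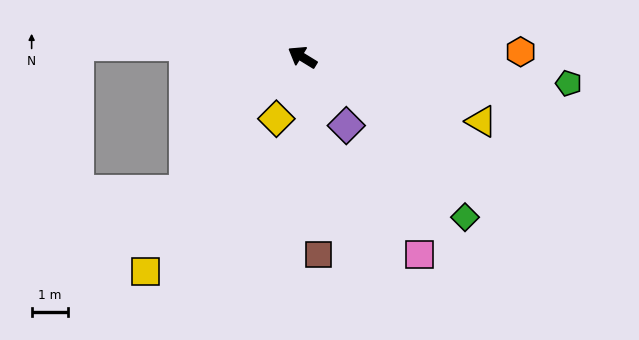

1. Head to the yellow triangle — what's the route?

turn right 168°, forward 5.2 m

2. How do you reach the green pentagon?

turn right 154°, forward 7.3 m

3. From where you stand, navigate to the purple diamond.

turn left 154°, forward 2.2 m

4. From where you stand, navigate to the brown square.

turn left 126°, forward 5.4 m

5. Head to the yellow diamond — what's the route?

turn left 99°, forward 1.8 m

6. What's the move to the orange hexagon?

turn right 147°, forward 6.0 m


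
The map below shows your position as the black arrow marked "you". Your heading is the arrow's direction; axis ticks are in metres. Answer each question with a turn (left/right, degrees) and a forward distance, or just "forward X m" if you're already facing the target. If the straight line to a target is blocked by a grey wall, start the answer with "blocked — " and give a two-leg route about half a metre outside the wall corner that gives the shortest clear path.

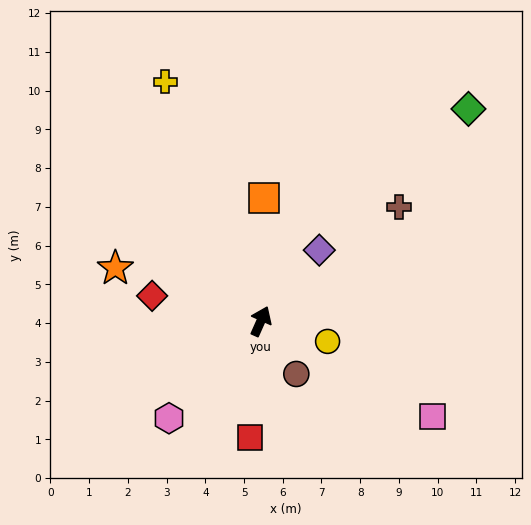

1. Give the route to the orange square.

turn left 23°, forward 3.2 m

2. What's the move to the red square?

turn right 161°, forward 3.0 m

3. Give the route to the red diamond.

turn left 101°, forward 2.9 m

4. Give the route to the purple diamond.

turn right 16°, forward 2.4 m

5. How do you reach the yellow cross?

turn left 46°, forward 6.7 m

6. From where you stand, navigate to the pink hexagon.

turn left 161°, forward 3.4 m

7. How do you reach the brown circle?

turn right 122°, forward 1.6 m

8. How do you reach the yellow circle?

turn right 83°, forward 1.8 m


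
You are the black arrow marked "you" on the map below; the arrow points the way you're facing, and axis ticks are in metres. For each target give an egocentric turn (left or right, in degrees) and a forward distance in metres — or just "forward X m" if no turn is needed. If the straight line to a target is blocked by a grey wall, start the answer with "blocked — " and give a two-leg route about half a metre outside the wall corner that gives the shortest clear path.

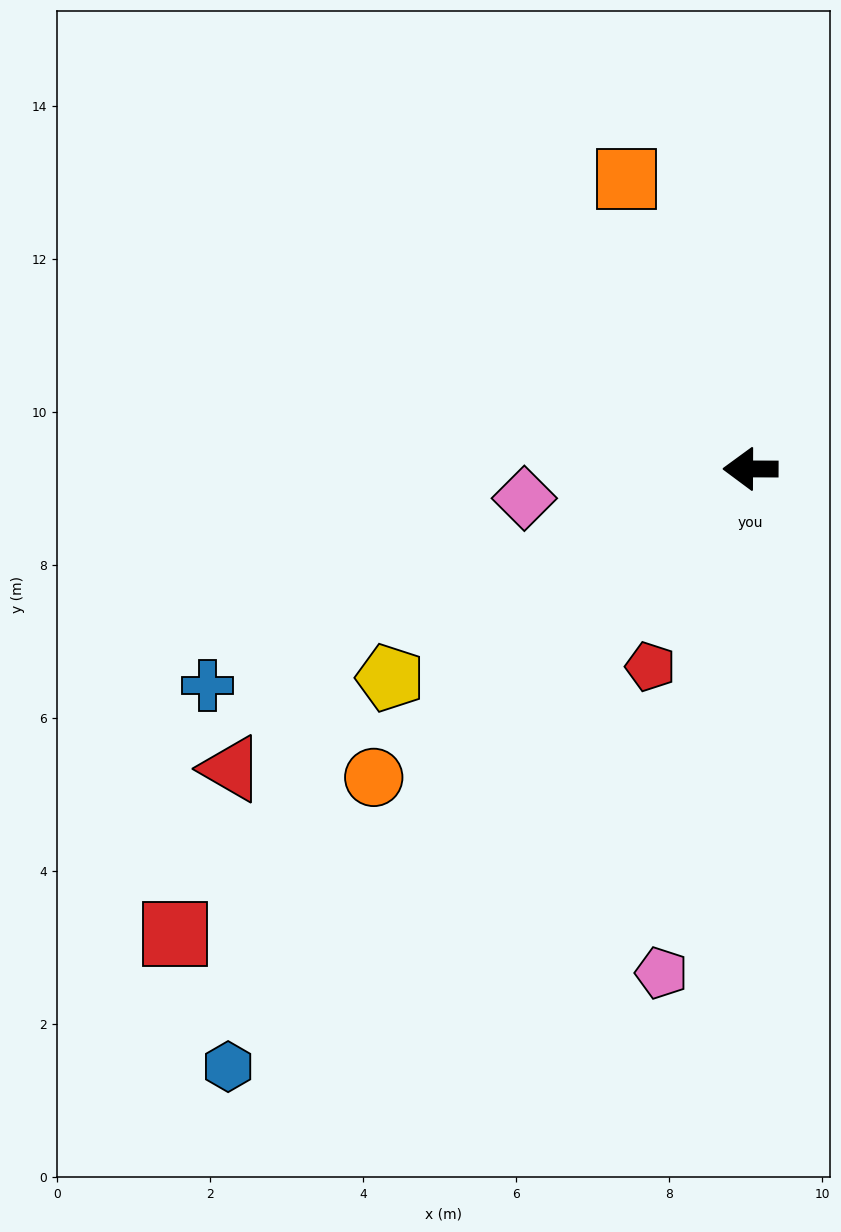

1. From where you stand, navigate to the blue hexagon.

turn left 49°, forward 10.4 m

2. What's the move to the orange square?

turn right 67°, forward 4.1 m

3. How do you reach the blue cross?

turn left 22°, forward 7.6 m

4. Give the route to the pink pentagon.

turn left 80°, forward 6.7 m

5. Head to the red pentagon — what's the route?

turn left 63°, forward 2.9 m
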